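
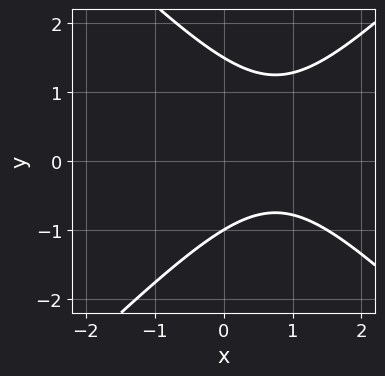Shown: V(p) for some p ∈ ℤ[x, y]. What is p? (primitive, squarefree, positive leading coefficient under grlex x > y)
1. Degree: a generic line meets the curve in up to 2 points, so deg p = 2.
2. From the axis intercepts and sections: it meets the y-axis at y = -1 (among the integer gridlines); no x-intercept at any integer in the box.
3. Fitting integer coefficients to these (and the overall shape) gives p.

2*x^2 - 2*y^2 - 3*x + y + 3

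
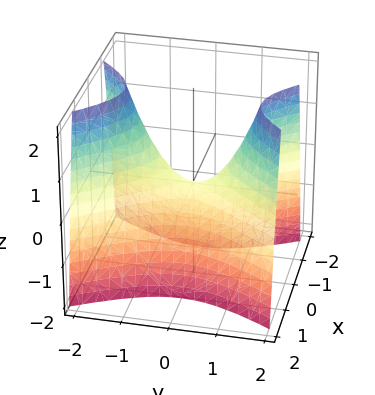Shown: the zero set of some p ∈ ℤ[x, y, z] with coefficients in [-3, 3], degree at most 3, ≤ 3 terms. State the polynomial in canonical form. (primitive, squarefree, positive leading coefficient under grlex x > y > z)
2*x^2 - y^2 + z

First, degree: a saddle surface; a quadric, so deg p = 2.
Next, symmetries: it's symmetric under y → −y, forcing even powers of y; mirror symmetry x ↦ −x ⇒ only even powers of x.
Then, against the integer gridlines: one z-axis crossing is at z = 0; it crosses the x-axis at the gridline x = 0; it crosses the y-axis at the gridline y = 0.
Finally, these observations pin down the coefficients.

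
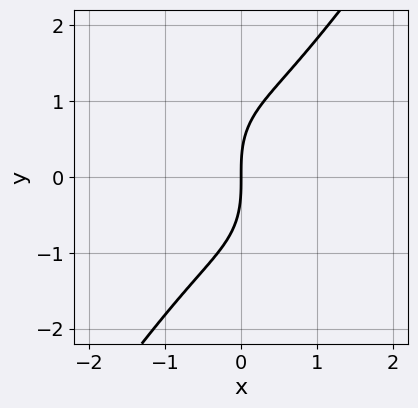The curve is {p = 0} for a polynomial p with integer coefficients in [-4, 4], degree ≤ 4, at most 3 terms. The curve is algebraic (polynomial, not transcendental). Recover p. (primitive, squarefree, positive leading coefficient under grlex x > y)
3*x^3 - y^3 + 3*x

(a) Degree: the shape is more complex than any degree-2 curve, so deg p = 3.
(b) Against the integer gridlines: it crosses the y-axis at the gridline y = 0; one x-axis crossing is at x = 0.
(c) Putting this together gives p.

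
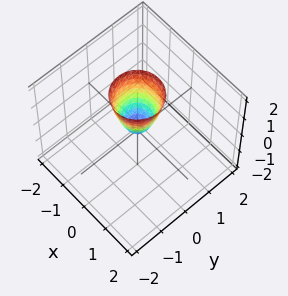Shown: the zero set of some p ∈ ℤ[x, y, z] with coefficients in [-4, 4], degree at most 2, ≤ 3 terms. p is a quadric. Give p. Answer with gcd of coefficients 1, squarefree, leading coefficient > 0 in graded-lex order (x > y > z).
(a) deg p = 2. A single bowl opening along one axis; a quadric.
(b) Symmetries: rotational symmetry about the z-axis ⇒ p depends on x, y only through x² + y².
(c) From the axis intercepts and sections: a circular section at z = 2 has radius between 0 and 1; it crosses the y-axis at the gridline y = 0; it crosses the z-axis at the gridline z = 0; it meets the x-axis at x = 0 (among the integer gridlines).
(d) These observations pin down the coefficients.

3*x^2 + 3*y^2 - z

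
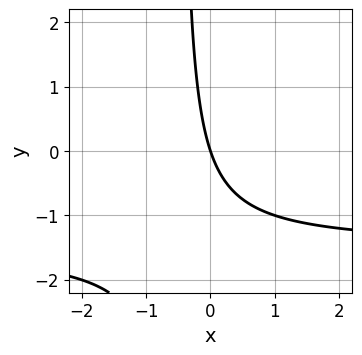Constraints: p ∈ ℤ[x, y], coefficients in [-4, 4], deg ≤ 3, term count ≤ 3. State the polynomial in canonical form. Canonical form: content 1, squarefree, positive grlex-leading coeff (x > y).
deg p = 2. The shape is more complex than any degree-1 curve.
Reading off the gridlines: it crosses the x-axis at the gridline x = 0; it meets the y-axis at y = 0 (among the integer gridlines).
Solving for integer coefficients yields p as stated.

2*x*y + 3*x + y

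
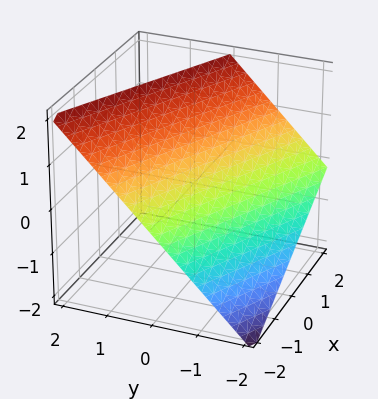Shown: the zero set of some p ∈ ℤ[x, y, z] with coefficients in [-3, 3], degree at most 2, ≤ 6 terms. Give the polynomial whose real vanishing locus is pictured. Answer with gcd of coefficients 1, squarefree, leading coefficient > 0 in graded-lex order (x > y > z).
x + 2*y - 2*z + 2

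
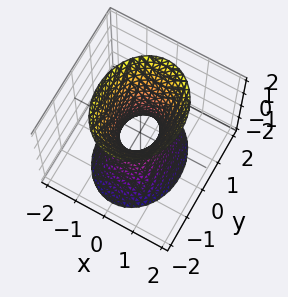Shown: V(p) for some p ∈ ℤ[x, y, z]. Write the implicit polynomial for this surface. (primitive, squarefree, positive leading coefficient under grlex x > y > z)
3*x^2 + 2*y^2 - z^2 - 1

First, deg p = 2. One connected sheet with a waist; a quadric.
Then, symmetries: mirror symmetry x ↦ −x ⇒ only even powers of x; mirror symmetry y ↦ −y ⇒ only even powers of y; the z ↦ −z reflection is a symmetry, so z appears only in even powers.
Next, checking where it meets the axes: the surface avoids every integer z-axis point in the box.
Finally, putting this together gives p.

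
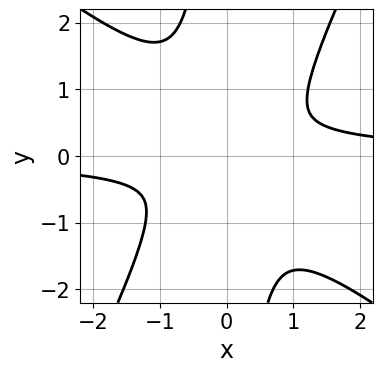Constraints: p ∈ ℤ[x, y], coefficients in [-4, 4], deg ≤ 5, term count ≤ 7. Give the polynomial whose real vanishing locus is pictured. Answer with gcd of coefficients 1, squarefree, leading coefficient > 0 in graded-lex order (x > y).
1. Degree: the shape is more complex than any degree-3 curve, so deg p = 4.
2. The integer polynomial consistent with all of this is the stated p.

3*x^3*y + 2*x^2*y^2 - 2*x*y^3 - 2*x^2 - 3*y^2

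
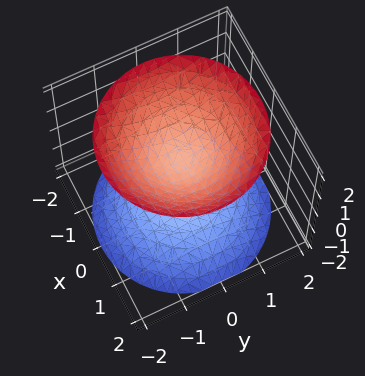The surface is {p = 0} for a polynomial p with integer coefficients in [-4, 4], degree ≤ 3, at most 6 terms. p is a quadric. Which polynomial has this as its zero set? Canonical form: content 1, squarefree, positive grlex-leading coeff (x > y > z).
1. There are 2 components. They look like related sheets of one shape, so recover p as a whole.
2. Degree: two sheets facing apart; a quadric, so deg p = 2.
3. Symmetries: mirror symmetry z ↦ −z ⇒ only even powers of z; the z-axis is an axis of rotation, so x and y enter only as x² + y².
4. From the visible intercepts: the surface avoids every integer y-axis point in the box; a circular section at z = 2 has radius between 1 and 2; it misses every integer gridline on the x-axis.
5. Matching integer coefficients to the picture gives p.

2*x^2 + 2*y^2 - 2*z^2 + 1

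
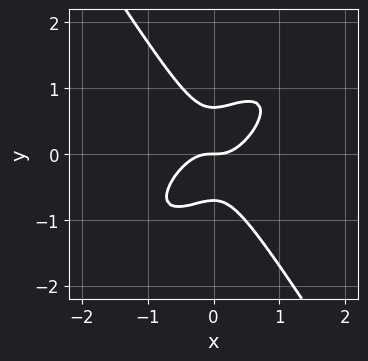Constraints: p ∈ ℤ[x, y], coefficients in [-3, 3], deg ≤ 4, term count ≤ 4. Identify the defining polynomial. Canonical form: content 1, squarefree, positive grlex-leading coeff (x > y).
1. The degree is 3 — a generic line meets the curve in up to 3 points.
2. Observable constraints: it crosses the x-axis at the gridline x = 0; one y-axis crossing is at y = 0.
3. Together with the visible shape, these determine p as stated.

3*x^3 - 3*x^2*y + 2*y^3 - y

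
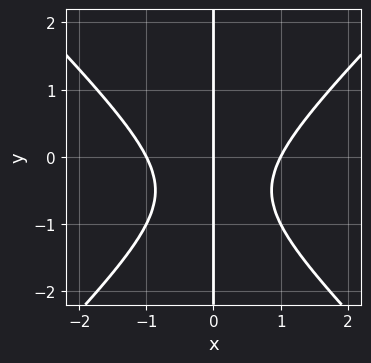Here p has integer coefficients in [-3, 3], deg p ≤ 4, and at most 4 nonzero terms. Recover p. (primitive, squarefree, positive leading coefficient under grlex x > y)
1. deg p = 3.
2. From the visible intercepts: the x-axis gridline crossings are at x ∈ {-1, 0, 1}; the visible y-axis segment lies entirely on the curve.
3. Together with the visible shape, these determine p as stated.

x^3 - x*y^2 - x*y - x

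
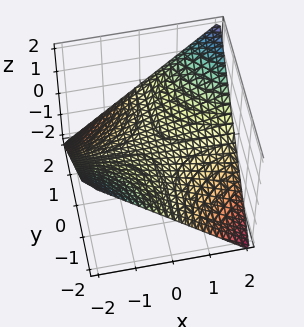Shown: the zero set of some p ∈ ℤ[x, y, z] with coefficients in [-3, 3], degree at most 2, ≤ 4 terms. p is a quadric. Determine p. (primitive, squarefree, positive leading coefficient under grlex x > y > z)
x*y - 2*z

First, deg p = 2. A saddle surface; a quadric.
Next, from the axis intercepts and sections: the visible y-axis segment lies entirely on the surface; every point of the x-axis in the box is on the surface; it meets the z-axis at z = 0 (among the integer gridlines).
Finally, the integer polynomial consistent with all of this is the stated p.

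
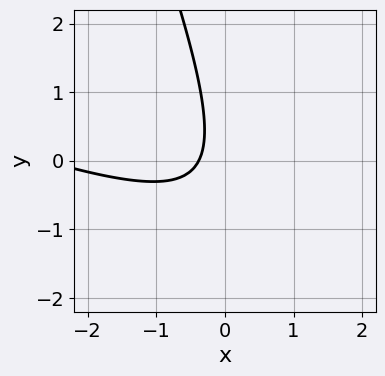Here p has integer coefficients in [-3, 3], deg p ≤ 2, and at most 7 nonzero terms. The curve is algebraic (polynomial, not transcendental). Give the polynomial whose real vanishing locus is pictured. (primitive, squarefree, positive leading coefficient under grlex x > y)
Degree: a generic line meets the curve in up to 2 points, so deg p = 2.
Against the integer gridlines: the curve avoids every integer y-axis point in the box.
Assembling these constraints gives the stated polynomial.

x^2 + 3*x*y + y^2 + 3*x + 1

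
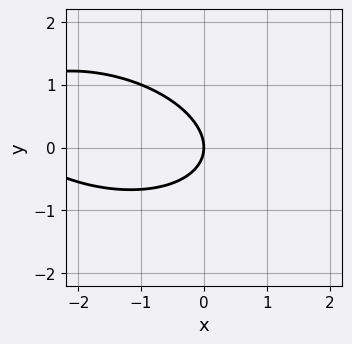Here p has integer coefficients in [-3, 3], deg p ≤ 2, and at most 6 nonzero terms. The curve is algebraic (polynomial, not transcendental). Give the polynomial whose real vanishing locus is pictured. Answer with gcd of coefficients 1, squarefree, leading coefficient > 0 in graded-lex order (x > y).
x^2 + x*y + 3*y^2 + 3*x

First, the degree is 2 — a generic line meets the curve in up to 2 points.
Then, against the integer gridlines: it crosses the x-axis at the gridline x = 0; it crosses the y-axis at the gridline y = 0.
Finally, putting this together gives p.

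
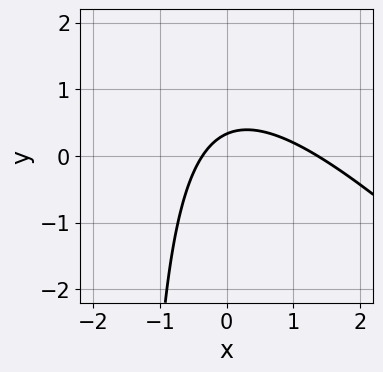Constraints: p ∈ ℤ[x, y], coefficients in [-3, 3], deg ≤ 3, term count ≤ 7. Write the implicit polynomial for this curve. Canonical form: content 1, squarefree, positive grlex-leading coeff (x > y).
(a) deg p = 2. No degree-1 curve has this shape.
(b) The integer polynomial consistent with all of this is the stated p.

2*x^2 + 2*x*y - 2*x + 3*y - 1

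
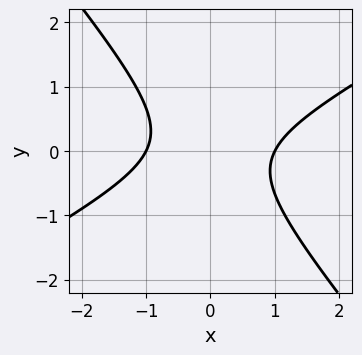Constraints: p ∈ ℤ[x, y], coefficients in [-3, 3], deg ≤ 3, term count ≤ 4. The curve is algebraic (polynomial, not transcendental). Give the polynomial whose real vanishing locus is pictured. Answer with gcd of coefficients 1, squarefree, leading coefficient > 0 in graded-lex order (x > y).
2*x^2 - 2*x*y - 3*y^2 - 2

Degree: a generic line meets the curve in up to 2 points, so deg p = 2.
Against the integer gridlines: among the integer gridlines, it crosses the x-axis at x ∈ {-1, 1}; no y-intercept at any integer in the box.
Assembling these constraints gives the stated polynomial.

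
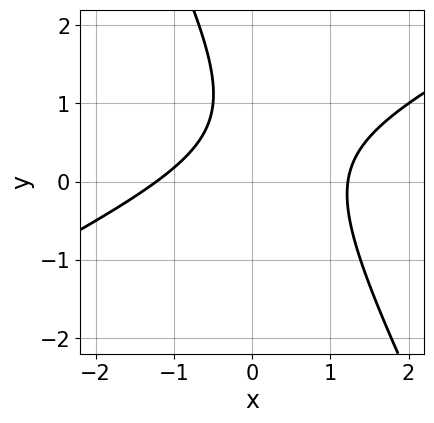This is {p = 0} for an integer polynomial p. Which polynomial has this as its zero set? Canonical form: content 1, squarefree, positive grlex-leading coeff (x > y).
2*x^2 - 3*x*y - 2*y^2 + 3*y - 3

1. deg p = 2. A generic line meets the curve in up to 2 points.
2. From the visible intercepts: it misses every integer gridline on the y-axis.
3. Matching integer coefficients to the picture gives p.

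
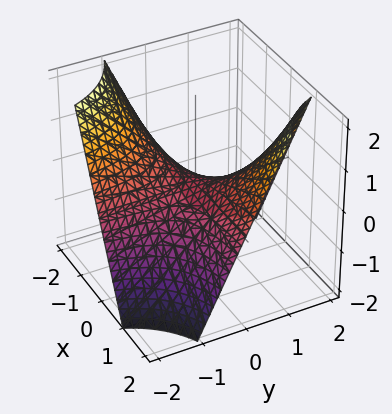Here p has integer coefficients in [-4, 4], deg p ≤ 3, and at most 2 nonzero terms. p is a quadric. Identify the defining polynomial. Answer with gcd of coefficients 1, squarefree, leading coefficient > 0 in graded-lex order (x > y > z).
(a) The degree is 2 — a hyperbolic paraboloid; a quadric.
(b) From the visible intercepts: every point of the x-axis in the box is on the surface; it crosses the z-axis at the gridline z = 0.
(c) Fitting integer coefficients to these (and the overall shape) gives p. Check: (0, 1, 0) on the y-axis lies on the surface, and p(0, 1, 0) = 0. ✓

x*y - z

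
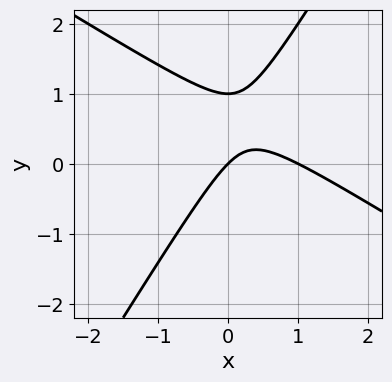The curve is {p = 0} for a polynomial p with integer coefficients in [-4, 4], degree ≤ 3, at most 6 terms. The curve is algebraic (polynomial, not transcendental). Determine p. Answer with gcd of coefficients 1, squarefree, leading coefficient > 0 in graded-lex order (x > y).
First, degree: no degree-1 curve has this shape, so deg p = 2.
Next, checking where it meets the axes: among the integer gridlines, it crosses the y-axis at y ∈ {0, 1}; among the integer gridlines, it crosses the x-axis at x ∈ {0, 1}.
Finally, assembling these constraints gives the stated polynomial.

x^2 + x*y - y^2 - x + y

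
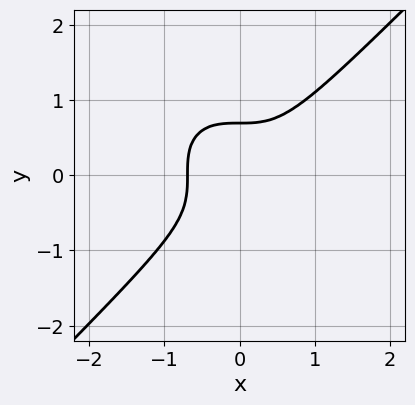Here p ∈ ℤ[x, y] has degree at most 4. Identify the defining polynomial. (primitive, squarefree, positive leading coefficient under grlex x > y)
3*x^3 - 3*y^3 + 1

(a) deg p = 3.
(b) Putting this together gives p.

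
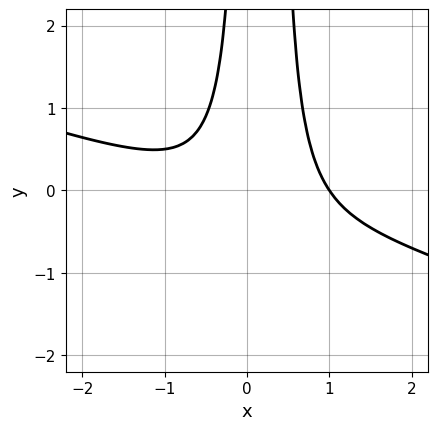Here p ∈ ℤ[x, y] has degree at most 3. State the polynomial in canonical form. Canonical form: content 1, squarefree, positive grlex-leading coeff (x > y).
(a) deg p = 3.
(b) Against the integer gridlines: it misses every integer gridline on the y-axis; one x-axis crossing is at x = 1.
(c) Matching integer coefficients to the picture gives p.

x^3 + 3*x^2*y - x*y - 1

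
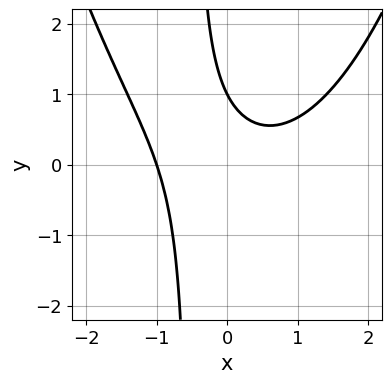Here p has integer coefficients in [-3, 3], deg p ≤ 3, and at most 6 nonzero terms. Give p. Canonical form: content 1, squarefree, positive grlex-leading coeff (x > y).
x^3 - 2*x*y - y + 1

(a) The degree is 3 — no degree-2 curve has this shape.
(b) From the axis intercepts and sections: it meets the y-axis at y = 1 (among the integer gridlines); it crosses the x-axis at the gridline x = -1.
(c) Matching integer coefficients to the picture gives p.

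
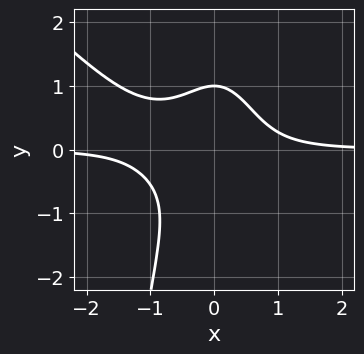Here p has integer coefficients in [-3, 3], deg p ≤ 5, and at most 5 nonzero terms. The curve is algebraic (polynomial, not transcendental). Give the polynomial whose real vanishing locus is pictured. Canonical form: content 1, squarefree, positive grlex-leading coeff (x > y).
2*x^3*y + 2*x^2*y^2 + x^2*y + y^3 - 1

(a) The degree is 4 — no degree-3 curve has this shape.
(b) From the visible intercepts: it crosses the y-axis at the gridline y = 1; no x-intercept at any integer in the box.
(c) Fitting integer coefficients to these (and the overall shape) gives p.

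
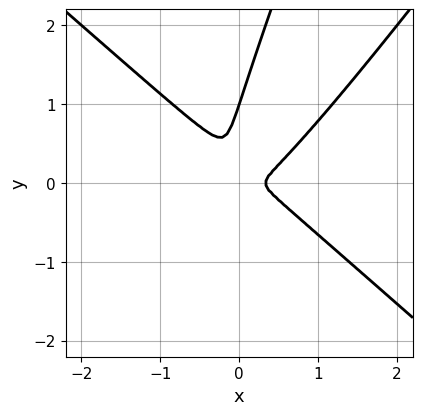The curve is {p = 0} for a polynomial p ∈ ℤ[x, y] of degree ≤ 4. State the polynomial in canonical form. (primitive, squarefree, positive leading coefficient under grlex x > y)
3*x^3 - 3*x*y^2 + y^3 - x^2 - y^2

Degree: no degree-2 curve has this shape, so deg p = 3.
Reading off the gridlines: it meets the y-axis at y = 1 (among the integer gridlines).
Fitting integer coefficients to these (and the overall shape) gives p.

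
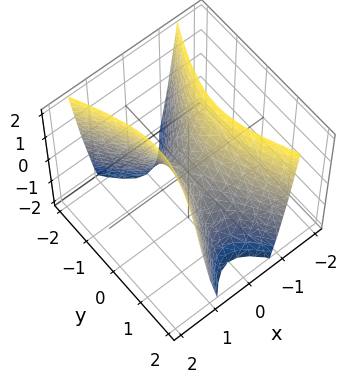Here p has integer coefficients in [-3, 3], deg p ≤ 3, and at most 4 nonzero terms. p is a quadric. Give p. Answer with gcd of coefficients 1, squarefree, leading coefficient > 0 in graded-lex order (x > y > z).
(a) The degree is 2 — a saddle surface; a quadric.
(b) Symmetries: the y ↦ −y reflection is a symmetry, so y appears only in even powers; the x ↦ −x reflection is a symmetry, so x appears only in even powers.
(c) From the visible intercepts: it crosses the z-axis at the gridline z = 0; it meets the y-axis at y = 0 (among the integer gridlines).
(d) Together with the visible shape, these determine p as stated.

3*x^2 - y^2 - z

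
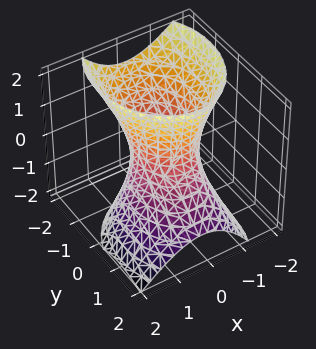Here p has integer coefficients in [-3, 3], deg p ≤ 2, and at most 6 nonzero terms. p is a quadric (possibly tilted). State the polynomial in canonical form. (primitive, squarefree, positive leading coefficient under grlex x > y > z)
3*x^2 + x*z + 2*y^2 + 2*y*z - z^2 - 2

Degree: a generic line meets the surface in up to 2 points, so deg p = 2.
Checking where it meets the axes: it misses every integer gridline on the z-axis; among the integer gridlines, it crosses the y-axis at y ∈ {-1, 1}.
Fitting integer coefficients to these (and the overall shape) gives p.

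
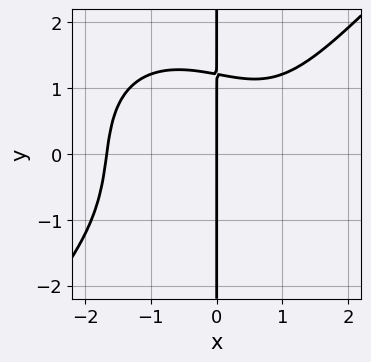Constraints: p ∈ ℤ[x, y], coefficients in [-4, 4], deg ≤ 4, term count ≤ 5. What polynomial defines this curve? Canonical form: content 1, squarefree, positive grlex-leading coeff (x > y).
x^4 - x*y^3 - x^2 - x*y + 3*x

First, the degree is 4 — a generic line meets the curve in up to 4 points.
Next, observable constraints: one x-axis crossing is at x = 0; the visible y-axis segment lies entirely on the curve.
Finally, these observations pin down the coefficients.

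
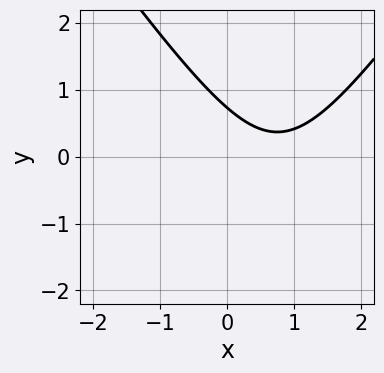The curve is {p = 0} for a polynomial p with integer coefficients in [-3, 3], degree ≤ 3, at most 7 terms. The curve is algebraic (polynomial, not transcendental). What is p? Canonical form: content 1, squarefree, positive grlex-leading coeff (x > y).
2*x^2 - y^2 - 3*x - 2*y + 2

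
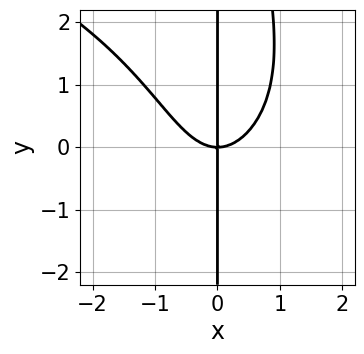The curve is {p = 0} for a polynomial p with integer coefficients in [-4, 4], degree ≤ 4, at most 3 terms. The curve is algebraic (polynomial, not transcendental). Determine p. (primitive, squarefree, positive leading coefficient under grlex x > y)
x^2*y^2 + 3*x^3 - 3*x*y

(a) The degree is 4 — the shape is more complex than any degree-3 curve.
(b) Observable constraints: every point of the y-axis in the box is on the curve; it meets the x-axis at x = 0 (among the integer gridlines).
(c) Fitting integer coefficients to these (and the overall shape) gives p.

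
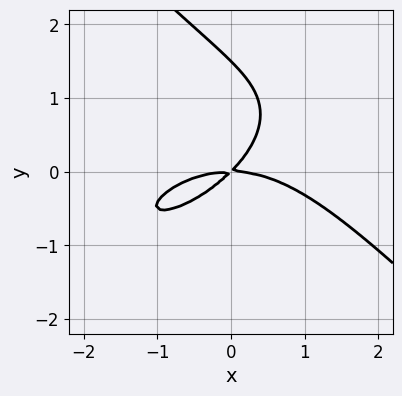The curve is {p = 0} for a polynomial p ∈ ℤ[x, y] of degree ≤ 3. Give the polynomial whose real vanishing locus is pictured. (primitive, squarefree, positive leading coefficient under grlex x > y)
x^3 - x^2*y + 2*y^3 + 3*x*y - 3*y^2

First, deg p = 3.
Then, observable constraints: one x-axis crossing is at x = 0; it meets the y-axis at y = 0 (among the integer gridlines).
Finally, the integer polynomial consistent with all of this is the stated p.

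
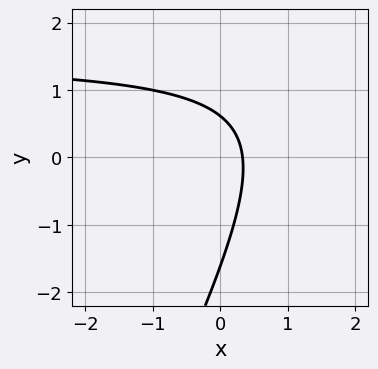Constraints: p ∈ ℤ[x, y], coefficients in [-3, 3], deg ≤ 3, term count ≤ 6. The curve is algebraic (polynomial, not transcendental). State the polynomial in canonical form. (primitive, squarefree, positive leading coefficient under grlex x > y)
(a) deg p = 2. The shape is more complex than any degree-1 curve.
(b) Solving for integer coefficients yields p as stated.

2*x*y - y^2 - 3*x - y + 1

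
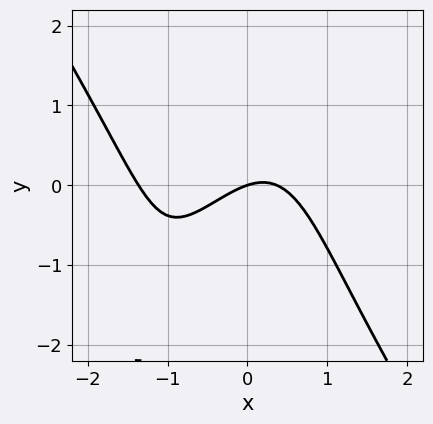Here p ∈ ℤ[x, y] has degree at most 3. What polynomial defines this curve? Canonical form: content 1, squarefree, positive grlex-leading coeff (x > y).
2*x^3 - x*y^2 + 2*x^2 - x + 3*y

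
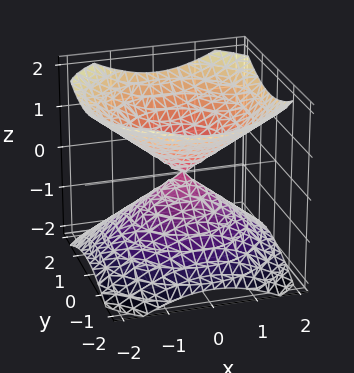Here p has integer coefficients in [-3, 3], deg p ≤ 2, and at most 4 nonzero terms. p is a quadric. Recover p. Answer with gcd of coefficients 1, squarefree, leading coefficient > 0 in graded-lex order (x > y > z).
There are 2 components.
Degree: two nappes meeting at a single point; a quadric, so deg p = 2.
Symmetries: it's symmetric under z → −z, forcing even powers of z; the surface is invariant under rotation about z: p = q(x² + y², z).
Reading off the gridlines: one x-axis crossing is at x = 0; it meets the z-axis at z = 0 (among the integer gridlines).
The integer polynomial consistent with all of this is the stated p.

2*x^2 + 2*y^2 - 3*z^2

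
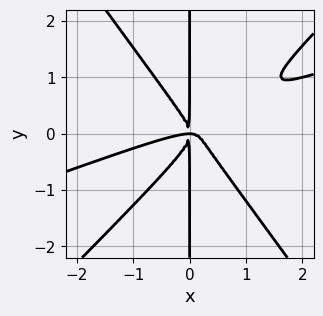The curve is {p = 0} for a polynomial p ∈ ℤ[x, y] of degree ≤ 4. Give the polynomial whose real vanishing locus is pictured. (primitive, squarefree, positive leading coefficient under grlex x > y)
x^4 - 3*x^3*y + 2*x*y^3 + x^2*y

Degree: no degree-3 curve has this shape, so deg p = 4.
Against the integer gridlines: the visible y-axis segment lies entirely on the curve.
Assembling these constraints gives the stated polynomial.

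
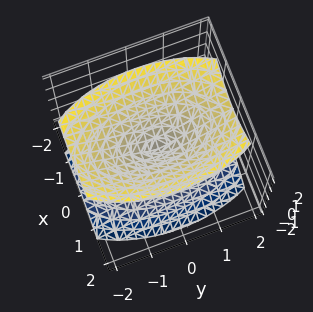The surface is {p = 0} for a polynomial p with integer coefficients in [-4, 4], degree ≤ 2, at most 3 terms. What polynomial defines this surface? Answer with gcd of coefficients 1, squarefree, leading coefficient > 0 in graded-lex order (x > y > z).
I count 2 distinct pieces. Treating them together as one polynomial.
deg p = 2. Two nappes meeting at a single point; a quadric.
Symmetries: the y ↦ −y reflection is a symmetry, so y appears only in even powers; mirror symmetry x ↦ −x ⇒ only even powers of x; the z ↦ −z reflection is a symmetry, so z appears only in even powers.
Observable constraints: one z-axis crossing is at z = 0; it meets the x-axis at x = 0 (among the integer gridlines).
Matching integer coefficients to the picture gives p.

3*x^2 + y^2 - 2*z^2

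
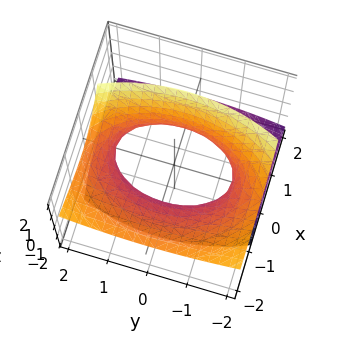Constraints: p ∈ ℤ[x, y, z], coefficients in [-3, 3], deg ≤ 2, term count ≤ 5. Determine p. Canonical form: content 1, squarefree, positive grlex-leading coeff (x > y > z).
1. deg p = 2. The shape is more complex than any degree-1 surface.
2. Observable constraints: the x-axis gridline crossings are at x ∈ {-1, 1}; it misses every integer gridline on the z-axis.
3. Fitting integer coefficients to these (and the overall shape) gives p.

2*x^2 + 3*x*z + y^2 - 2*z^2 - 2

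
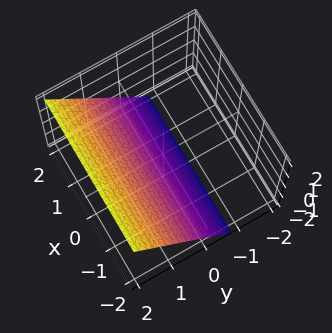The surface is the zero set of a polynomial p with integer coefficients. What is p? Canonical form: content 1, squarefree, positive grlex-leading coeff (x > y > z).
The degree is 1 — every cross-section is a straight line — this is a plane.
Observable constraints: it misses every integer gridline on the x-axis; it meets the z-axis at z = -1 (among the integer gridlines).
Together with the visible shape, these determine p as stated.

3*y - 2*z - 2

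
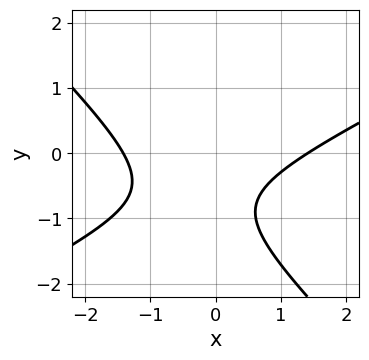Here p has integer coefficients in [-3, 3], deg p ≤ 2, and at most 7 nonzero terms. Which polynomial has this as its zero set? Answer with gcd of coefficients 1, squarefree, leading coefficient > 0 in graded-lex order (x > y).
x^2 - x*y - 2*y^2 - 3*y - 2

deg p = 2. The shape is more complex than any degree-1 curve.
Observable constraints: no y-intercept at any integer in the box.
These observations pin down the coefficients.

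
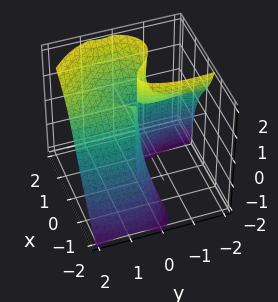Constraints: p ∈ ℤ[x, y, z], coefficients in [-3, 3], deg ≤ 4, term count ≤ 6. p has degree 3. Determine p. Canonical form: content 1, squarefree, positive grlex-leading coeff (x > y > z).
3*x^3 - 3*x^2*z + 2*x*y^2 - 3*y*z + 3*y

First, deg p = 3. A generic line meets the surface in up to 3 points.
Next, checking where it meets the axes: one x-axis crossing is at x = 0; every point of the z-axis in the box is on the surface; one y-axis crossing is at y = 0.
Finally, putting this together gives p.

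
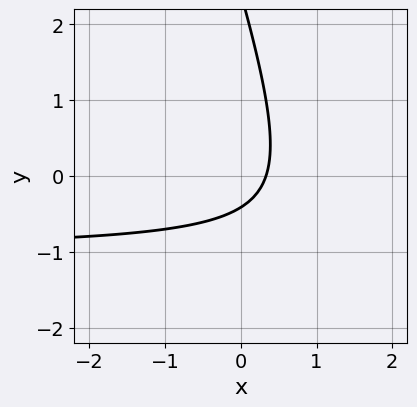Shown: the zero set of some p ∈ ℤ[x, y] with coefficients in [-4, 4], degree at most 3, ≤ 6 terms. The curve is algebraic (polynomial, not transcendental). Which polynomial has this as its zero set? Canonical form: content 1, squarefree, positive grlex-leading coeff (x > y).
(a) The degree is 2 — no degree-1 curve has this shape.
(b) The integer polynomial consistent with all of this is the stated p.

3*x*y + y^2 + 3*x - 2*y - 1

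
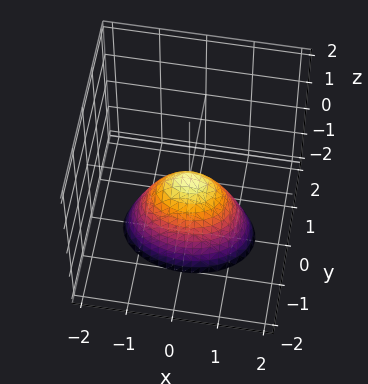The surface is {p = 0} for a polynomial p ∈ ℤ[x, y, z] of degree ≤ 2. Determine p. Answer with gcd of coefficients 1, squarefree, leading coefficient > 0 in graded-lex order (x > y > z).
x^2 + 2*y^2 + z

1. The degree is 2 — a paraboloid; a quadric.
2. Symmetries: it's symmetric under x → −x, forcing even powers of x; it's symmetric under y → −y, forcing even powers of y.
3. From the axis intercepts and sections: it meets the y-axis at y = 0 (among the integer gridlines); one z-axis crossing is at z = 0; one x-axis crossing is at x = 0.
4. Assembling these constraints gives the stated polynomial.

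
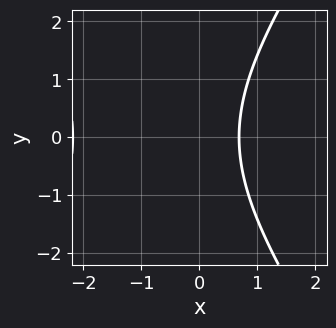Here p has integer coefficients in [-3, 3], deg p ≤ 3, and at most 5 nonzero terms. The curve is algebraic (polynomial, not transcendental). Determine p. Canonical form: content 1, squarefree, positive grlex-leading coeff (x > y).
First, deg p = 2. No degree-1 curve has this shape.
Next, symmetries: the y ↦ −y reflection is a symmetry, so y appears only in even powers.
Then, from the visible intercepts: it misses every integer gridline on the y-axis.
Finally, the integer polynomial consistent with all of this is the stated p.

2*x^2 - y^2 + 3*x - 3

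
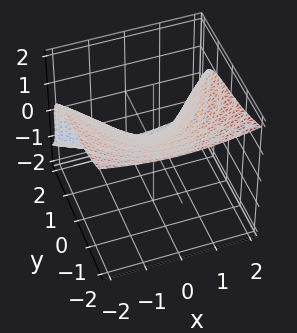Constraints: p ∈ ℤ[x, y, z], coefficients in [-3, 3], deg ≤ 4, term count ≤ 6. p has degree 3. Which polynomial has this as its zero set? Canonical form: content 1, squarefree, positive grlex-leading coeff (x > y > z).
deg p = 3.
From the visible intercepts: one y-axis crossing is at y = 0; it crosses the z-axis at the gridline z = 0; it crosses the x-axis at the gridline x = 0.
These observations pin down the coefficients.

y^3 + 3*z^3 - 2*x^2 + 3*y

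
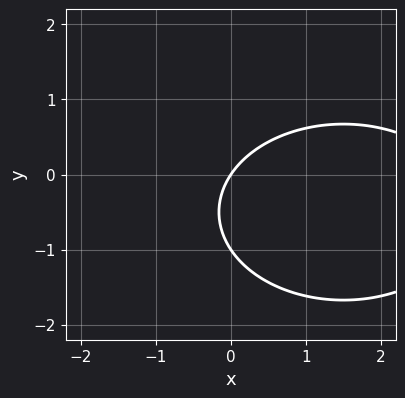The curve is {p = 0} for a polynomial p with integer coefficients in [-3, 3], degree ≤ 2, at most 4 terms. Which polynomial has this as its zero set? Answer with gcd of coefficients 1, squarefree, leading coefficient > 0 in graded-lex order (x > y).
(a) The degree is 2 — a generic line meets the curve in up to 2 points.
(b) Against the integer gridlines: one x-axis crossing is at x = 0; the y-axis gridline crossings are at y ∈ {-1, 0}.
(c) Solving for integer coefficients yields p as stated.

x^2 + 2*y^2 - 3*x + 2*y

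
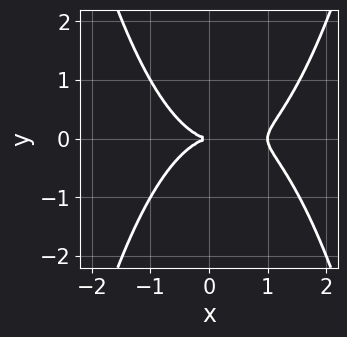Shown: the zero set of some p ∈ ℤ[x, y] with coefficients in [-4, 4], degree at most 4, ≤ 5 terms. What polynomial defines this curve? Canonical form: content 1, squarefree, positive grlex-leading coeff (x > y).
x^4 - x^3 - 2*y^2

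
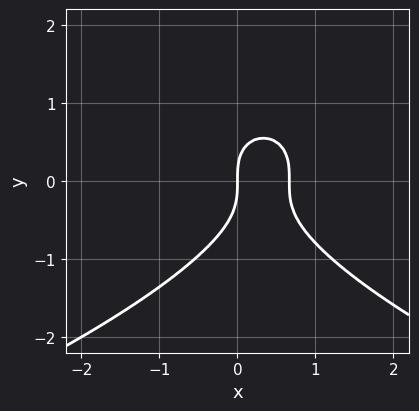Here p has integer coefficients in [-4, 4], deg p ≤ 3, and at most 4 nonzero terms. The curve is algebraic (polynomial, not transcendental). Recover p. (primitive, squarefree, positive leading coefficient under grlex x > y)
Degree: a generic line meets the curve in up to 3 points, so deg p = 3.
From the axis intercepts and sections: it crosses the x-axis at the gridline x = 0; it meets the y-axis at y = 0 (among the integer gridlines).
Fitting integer coefficients to these (and the overall shape) gives p.

2*y^3 + 3*x^2 - 2*x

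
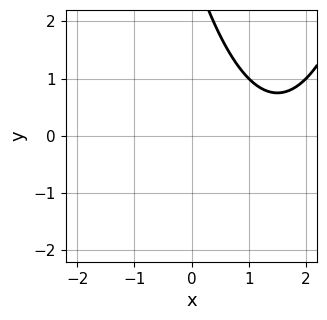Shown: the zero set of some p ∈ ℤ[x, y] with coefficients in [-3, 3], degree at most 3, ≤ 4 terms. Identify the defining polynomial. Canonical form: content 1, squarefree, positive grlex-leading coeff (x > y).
x^2 - 3*x - y + 3

1. The degree is 2 — no degree-1 curve has this shape.
2. From the visible intercepts: no y-intercept at any integer in the box; the curve avoids every integer x-axis point in the box.
3. Together with the visible shape, these determine p as stated.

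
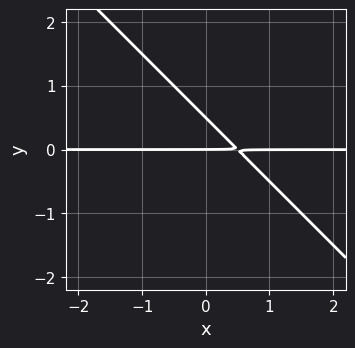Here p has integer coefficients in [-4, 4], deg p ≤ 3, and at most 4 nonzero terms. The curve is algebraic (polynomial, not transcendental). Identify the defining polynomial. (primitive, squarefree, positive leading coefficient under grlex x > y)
2*x*y + 2*y^2 - y

Degree: the shape is more complex than any degree-1 curve, so deg p = 2.
Checking where it meets the axes: one y-axis crossing is at y = 0; every point of the x-axis in the box is on the curve.
Solving for integer coefficients yields p as stated.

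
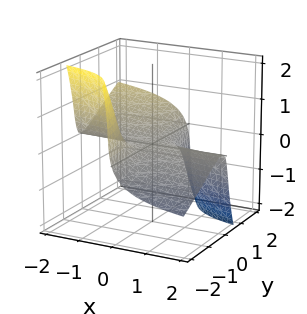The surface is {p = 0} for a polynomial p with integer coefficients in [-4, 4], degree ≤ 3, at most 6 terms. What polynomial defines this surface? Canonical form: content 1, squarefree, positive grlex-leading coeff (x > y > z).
(a) deg p = 3. No degree-2 surface has this shape.
(b) From the visible intercepts: every point of the x-axis in the box is on the surface; it meets the z-axis at z = 0 (among the integer gridlines); every point of the y-axis in the box is on the surface.
(c) Putting this together gives p.

2*x*y^2 - 3*x*y*z + y*z^2 + z^3 + 3*z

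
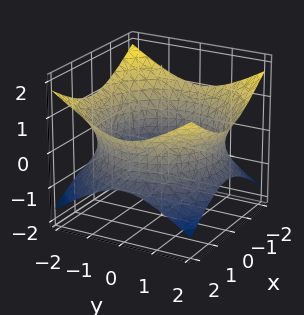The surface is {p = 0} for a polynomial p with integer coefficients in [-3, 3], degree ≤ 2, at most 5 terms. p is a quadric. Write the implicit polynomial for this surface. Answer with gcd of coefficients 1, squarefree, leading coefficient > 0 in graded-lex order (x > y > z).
First, degree: one connected sheet with a waist; a quadric, so deg p = 2.
Next, symmetries: it's symmetric under z → −z, forcing even powers of z; the surface is invariant under rotation about z: p = q(x² + y², z).
Next, checking where it meets the axes: a circular section at z = 0 has radius between 1 and 2; no z-intercept at any integer in the box.
Finally, together with the visible shape, these determine p as stated.

x^2 + y^2 - 2*z^2 - 3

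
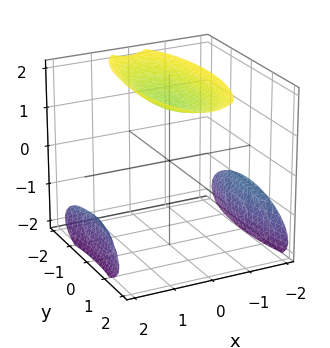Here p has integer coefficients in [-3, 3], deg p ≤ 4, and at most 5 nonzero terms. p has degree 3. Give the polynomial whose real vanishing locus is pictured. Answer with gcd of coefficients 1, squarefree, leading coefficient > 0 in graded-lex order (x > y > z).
2*x^2*z - z^3 + x^2 + y^2 + 3

(a) The picture has 3 separate pieces. They look like related sheets of one shape, so recover p as a whole.
(b) Degree: a generic line meets the surface in up to 3 points, so deg p = 3.
(c) Checking where it meets the axes: it misses every integer gridline on the y-axis; the surface avoids every integer x-axis point in the box.
(d) Solving for integer coefficients yields p as stated.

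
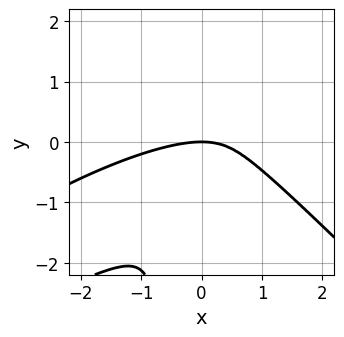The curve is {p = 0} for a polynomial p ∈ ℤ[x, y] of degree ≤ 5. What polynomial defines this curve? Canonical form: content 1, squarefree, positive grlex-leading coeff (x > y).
1. Degree: the shape is more complex than any degree-3 curve, so deg p = 4.
2. Checking where it meets the axes: one y-axis crossing is at y = 0; it meets the x-axis at x = 0 (among the integer gridlines).
3. Putting this together gives p.

x^4 - 2*x^3*y + 3*x*y^3 + 3*x^2*y + 2*y^3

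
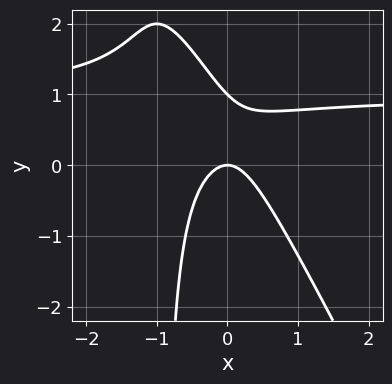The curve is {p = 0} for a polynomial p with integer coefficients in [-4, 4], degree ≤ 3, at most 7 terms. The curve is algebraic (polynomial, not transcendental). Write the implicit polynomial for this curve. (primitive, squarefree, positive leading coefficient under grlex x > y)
deg p = 3. No degree-2 curve has this shape.
From the axis intercepts and sections: it crosses the x-axis at the gridline x = 0; among the integer gridlines, it crosses the y-axis at y ∈ {0, 1}.
These observations pin down the coefficients.

2*x^2*y + x*y^2 - 2*x^2 + y^2 - y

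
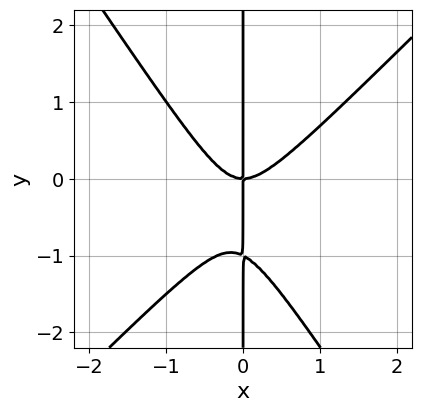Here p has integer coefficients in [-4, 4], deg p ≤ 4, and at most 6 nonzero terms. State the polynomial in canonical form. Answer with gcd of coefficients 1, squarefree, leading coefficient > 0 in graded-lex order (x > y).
3*x^3 - x^2*y - 2*x*y^2 - 2*x*y

First, degree: a generic line meets the curve in up to 3 points, so deg p = 3.
Next, from the axis intercepts and sections: the visible y-axis segment lies entirely on the curve; it meets the x-axis at x = 0 (among the integer gridlines).
Finally, together with the visible shape, these determine p as stated.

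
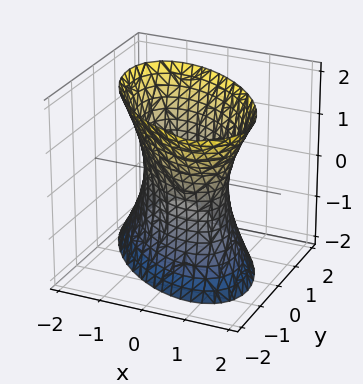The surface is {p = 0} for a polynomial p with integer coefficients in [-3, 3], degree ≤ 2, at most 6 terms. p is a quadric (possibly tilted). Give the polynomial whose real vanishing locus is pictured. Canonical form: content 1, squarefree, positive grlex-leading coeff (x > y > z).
deg p = 2. A generic line meets the surface in up to 2 points.
Against the integer gridlines: it misses every integer gridline on the z-axis; among the integer gridlines, it crosses the y-axis at y ∈ {-1, 1}.
Matching integer coefficients to the picture gives p. Check: (1, 0, 0) on the x-axis lies on the surface, and p(1, 0, 0) = 0. ✓

3*x^2 + 3*x*y + 3*y^2 + y*z - z^2 - 3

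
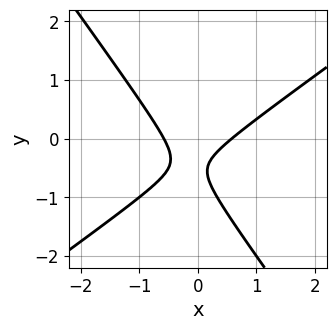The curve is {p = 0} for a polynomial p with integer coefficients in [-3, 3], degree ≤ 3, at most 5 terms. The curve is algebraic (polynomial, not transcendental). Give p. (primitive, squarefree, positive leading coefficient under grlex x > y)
3*x^2 - 2*x*y - 3*y^2 - 3*y - 1

(a) Degree: a generic line meets the curve in up to 2 points, so deg p = 2.
(b) From the axis intercepts and sections: it misses every integer gridline on the y-axis.
(c) Putting this together gives p.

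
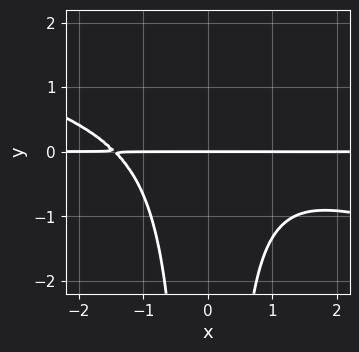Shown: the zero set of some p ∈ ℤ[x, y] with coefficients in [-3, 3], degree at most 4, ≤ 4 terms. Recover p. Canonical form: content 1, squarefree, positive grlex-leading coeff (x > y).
x^3*y + 3*x^2*y^2 + 3*y

First, the degree is 4 — no degree-3 curve has this shape.
Then, observable constraints: every point of the x-axis in the box is on the curve; it meets the y-axis at y = 0 (among the integer gridlines).
Finally, fitting integer coefficients to these (and the overall shape) gives p.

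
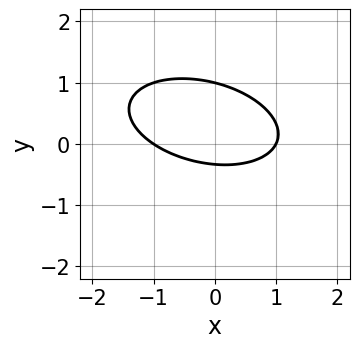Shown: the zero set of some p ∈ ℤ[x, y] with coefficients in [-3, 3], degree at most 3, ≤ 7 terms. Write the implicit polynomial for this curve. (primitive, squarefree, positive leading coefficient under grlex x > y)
x^2 + x*y + 3*y^2 - 2*y - 1

1. The degree is 2 — a generic line meets the curve in up to 2 points.
2. From the axis intercepts and sections: it meets the y-axis at y = 1 (among the integer gridlines); the x-axis gridline crossings are at x ∈ {-1, 1}.
3. These observations pin down the coefficients.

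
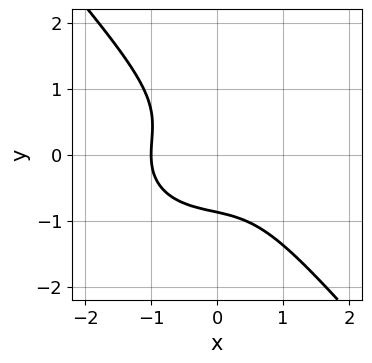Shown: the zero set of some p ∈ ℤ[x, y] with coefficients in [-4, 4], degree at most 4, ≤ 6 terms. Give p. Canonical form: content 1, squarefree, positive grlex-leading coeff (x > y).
First, deg p = 3.
Next, reading off the gridlines: one x-axis crossing is at x = -1.
Finally, fitting integer coefficients to these (and the overall shape) gives p.

2*x^3 + 2*x*y^2 + 3*y^3 + 2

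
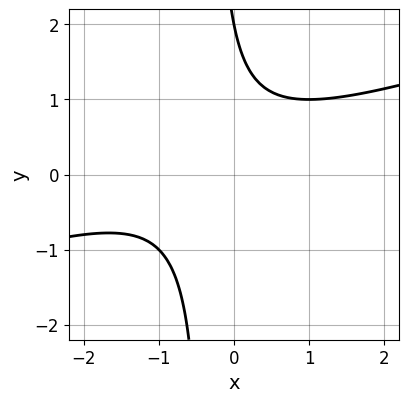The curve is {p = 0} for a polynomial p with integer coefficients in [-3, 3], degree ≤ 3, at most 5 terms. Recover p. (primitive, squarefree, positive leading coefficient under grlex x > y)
x^2 - 3*x*y + x - y + 2

deg p = 2. A generic line meets the curve in up to 2 points.
From the visible intercepts: it meets the y-axis at y = 2 (among the integer gridlines); no x-intercept at any integer in the box.
The integer polynomial consistent with all of this is the stated p.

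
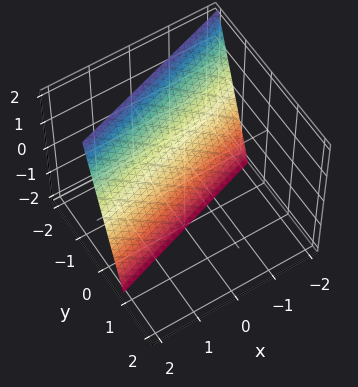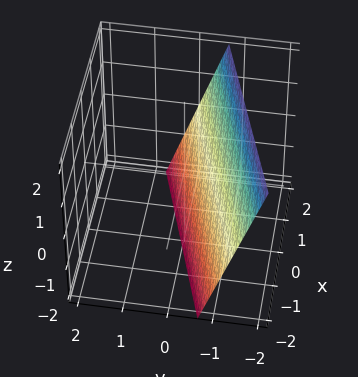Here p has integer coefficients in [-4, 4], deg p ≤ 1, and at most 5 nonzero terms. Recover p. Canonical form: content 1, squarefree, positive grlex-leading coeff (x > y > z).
Degree: the surface is flat (a plane), so deg p = 1.
From the axis intercepts and sections: one x-axis crossing is at x = 2; one z-axis crossing is at z = -2.
Fitting integer coefficients to these (and the overall shape) gives p.

x - 3*y - z - 2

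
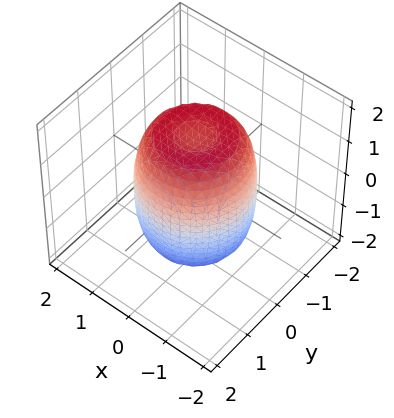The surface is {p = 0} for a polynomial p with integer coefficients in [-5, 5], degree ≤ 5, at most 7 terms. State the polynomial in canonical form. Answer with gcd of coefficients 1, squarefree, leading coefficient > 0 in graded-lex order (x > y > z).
2*x^4 + 4*x^2*y^2 + 2*y^4 - 2*x^2 - 2*y^2 + z^2 - 2

(a) The degree is 4 — the shape is more complex than any degree-3 surface.
(b) Symmetries: rotational symmetry about the z-axis ⇒ p depends on x, y only through x² + y².
(c) From the axis intercepts and sections: a circular section at z = 1 has radius between 1 and 2.
(d) These observations pin down the coefficients.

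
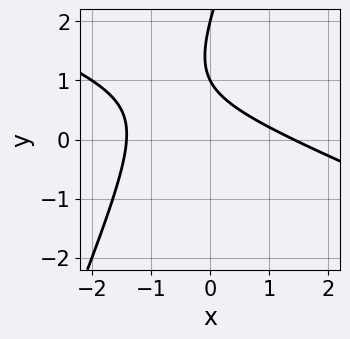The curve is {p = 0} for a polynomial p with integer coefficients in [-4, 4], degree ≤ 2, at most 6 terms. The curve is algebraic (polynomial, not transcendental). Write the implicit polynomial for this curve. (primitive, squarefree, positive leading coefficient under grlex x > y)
x^2 + 2*x*y - y^2 + 3*y - 2

First, deg p = 2.
Next, from the axis intercepts and sections: among the integer gridlines, it crosses the y-axis at y ∈ {1, 2}.
Finally, putting this together gives p.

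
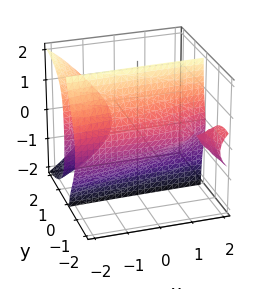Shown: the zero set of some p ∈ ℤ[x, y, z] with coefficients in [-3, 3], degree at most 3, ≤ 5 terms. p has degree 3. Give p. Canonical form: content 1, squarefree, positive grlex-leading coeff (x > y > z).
First, I count 3 distinct pieces. Treating them together as one polynomial.
Next, the degree is 3 — the shape is more complex than any degree-2 surface.
Next, from the visible intercepts: it crosses the y-axis at the gridline y = -1; it misses every integer gridline on the x-axis; the surface avoids every integer z-axis point in the box.
Finally, together with the visible shape, these determine p as stated.

2*x*y^2 + y^3 + 2*y*z^2 + 2*x*y + 1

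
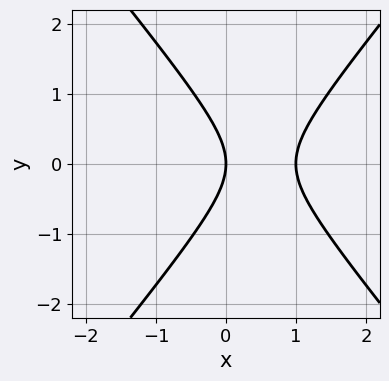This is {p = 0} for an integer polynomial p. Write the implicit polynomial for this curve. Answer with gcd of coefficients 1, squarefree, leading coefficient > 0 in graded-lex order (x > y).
3*x^2 - 2*y^2 - 3*x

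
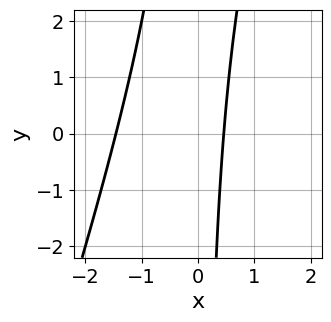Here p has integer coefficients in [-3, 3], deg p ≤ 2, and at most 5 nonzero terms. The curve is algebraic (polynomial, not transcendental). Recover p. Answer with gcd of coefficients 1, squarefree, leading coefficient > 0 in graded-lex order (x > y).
3*x^2 - x*y + 3*x - 2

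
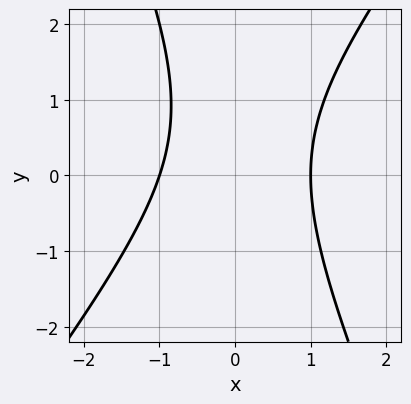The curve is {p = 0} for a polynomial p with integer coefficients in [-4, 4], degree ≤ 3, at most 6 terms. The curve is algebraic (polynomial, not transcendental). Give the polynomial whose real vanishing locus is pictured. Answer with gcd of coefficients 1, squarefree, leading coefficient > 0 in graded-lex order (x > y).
3*x^2 - x*y - y^2 + y - 3

First, the degree is 2 — the shape is more complex than any degree-1 curve.
Next, against the integer gridlines: no y-intercept at any integer in the box; among the integer gridlines, it crosses the x-axis at x ∈ {-1, 1}.
Finally, putting this together gives p.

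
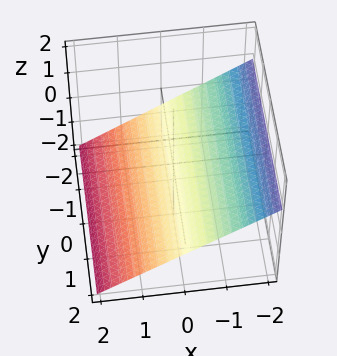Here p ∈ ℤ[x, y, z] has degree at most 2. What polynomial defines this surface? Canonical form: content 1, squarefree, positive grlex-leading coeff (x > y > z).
(a) The degree is 1 — every cross-section is a straight line — this is a plane.
(b) Checking where it meets the axes: one x-axis crossing is at x = -1; the surface avoids every integer y-axis point in the box.
(c) Putting this together gives p.

2*x + 3*z + 2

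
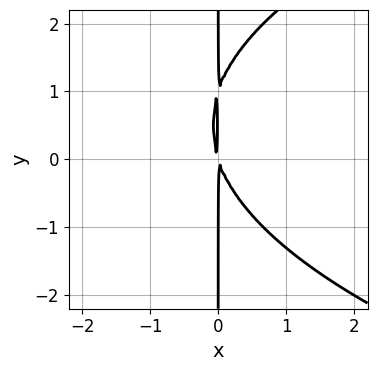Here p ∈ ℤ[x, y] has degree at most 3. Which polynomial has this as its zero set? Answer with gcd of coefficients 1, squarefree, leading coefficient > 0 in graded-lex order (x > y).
Degree: a generic line meets the curve in up to 3 points, so deg p = 3.
Checking where it meets the axes: every point of the y-axis in the box is on the curve.
Together with the visible shape, these determine p as stated.

x*y^2 - 3*x^2 - x*y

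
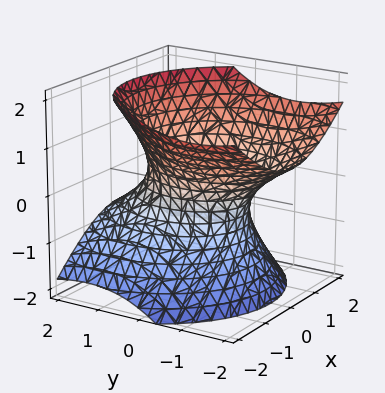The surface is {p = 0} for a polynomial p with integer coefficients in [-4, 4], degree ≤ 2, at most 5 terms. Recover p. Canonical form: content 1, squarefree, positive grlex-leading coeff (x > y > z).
(a) Degree: a generic line meets the surface in up to 2 points, so deg p = 2.
(b) Observable constraints: no z-intercept at any integer in the box; among the integer gridlines, it crosses the x-axis at x ∈ {-1, 1}.
(c) Matching integer coefficients to the picture gives p.

3*x^2 + 2*y^2 + 3*y*z - 3*z^2 - 3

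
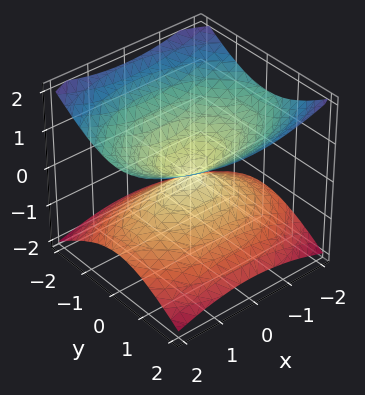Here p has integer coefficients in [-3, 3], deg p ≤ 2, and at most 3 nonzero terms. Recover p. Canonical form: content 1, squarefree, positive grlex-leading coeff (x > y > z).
(a) deg p = 2. Two nappes meeting at a single point; a quadric.
(b) Symmetries: the x ↦ −x reflection is a symmetry, so x appears only in even powers; it's symmetric under y → −y, forcing even powers of y; the z ↦ −z reflection is a symmetry, so z appears only in even powers.
(c) Against the integer gridlines: it crosses the y-axis at the gridline y = 0; one x-axis crossing is at x = 0; it crosses the z-axis at the gridline z = 0.
(d) Fitting integer coefficients to these (and the overall shape) gives p.

x^2 + 2*y^2 - 3*z^2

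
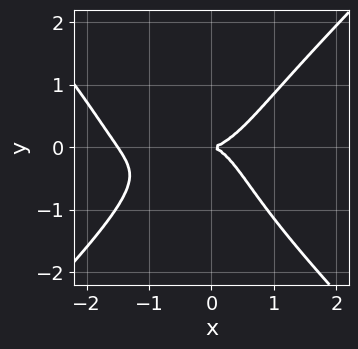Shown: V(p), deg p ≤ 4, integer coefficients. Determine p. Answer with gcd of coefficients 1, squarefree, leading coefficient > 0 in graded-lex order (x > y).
(a) The degree is 4 — a generic line meets the curve in up to 4 points.
(b) Against the integer gridlines: it crosses the y-axis at the gridline y = 0; one x-axis crossing is at x = 0.
(c) These observations pin down the coefficients.

2*x^4 - 2*y^4 + 3*x^3 - 2*x^2*y - 3*y^2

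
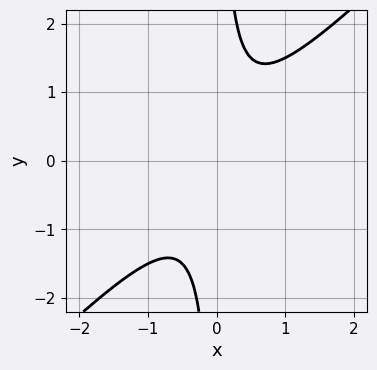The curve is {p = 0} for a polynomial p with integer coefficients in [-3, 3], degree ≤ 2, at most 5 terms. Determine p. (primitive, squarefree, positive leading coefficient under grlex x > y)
1. The degree is 2 — a generic line meets the curve in up to 2 points.
2. From the visible intercepts: the curve avoids every integer y-axis point in the box; the curve avoids every integer x-axis point in the box.
3. Matching integer coefficients to the picture gives p.

2*x^2 - 2*x*y + 1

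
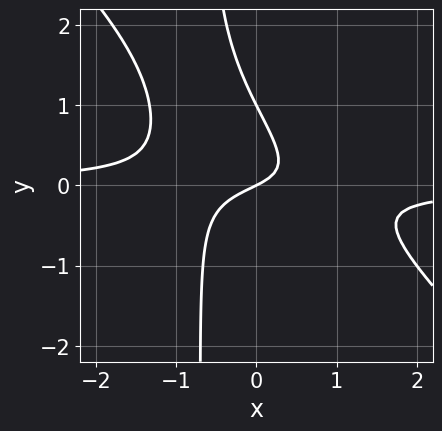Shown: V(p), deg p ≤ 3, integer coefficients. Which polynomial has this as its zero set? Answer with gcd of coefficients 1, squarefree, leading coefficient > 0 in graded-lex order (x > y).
3*x^2*y + 3*x*y^2 + 2*y^2 + x - 2*y

1. The degree is 3 — the shape is more complex than any degree-2 curve.
2. From the visible intercepts: among the integer gridlines, it crosses the y-axis at y ∈ {0, 1}; one x-axis crossing is at x = 0.
3. Putting this together gives p.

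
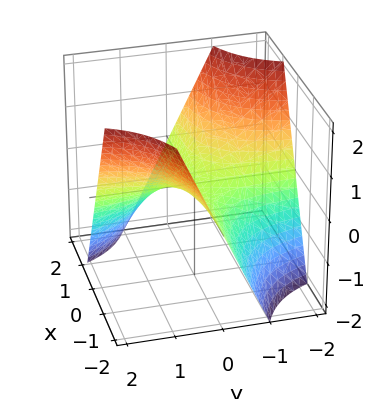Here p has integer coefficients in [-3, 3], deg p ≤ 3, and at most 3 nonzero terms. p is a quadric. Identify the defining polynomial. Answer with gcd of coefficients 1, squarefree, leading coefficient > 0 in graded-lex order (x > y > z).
First, degree: a saddle surface; a quadric, so deg p = 2.
Then, reading off the gridlines: the visible y-axis segment lies entirely on the surface; it meets the z-axis at z = 0 (among the integer gridlines).
Finally, the integer polynomial consistent with all of this is the stated p. Check: (1, 0, 0) on the x-axis lies on the surface, and p(1, 0, 0) = 0. ✓

x*y + z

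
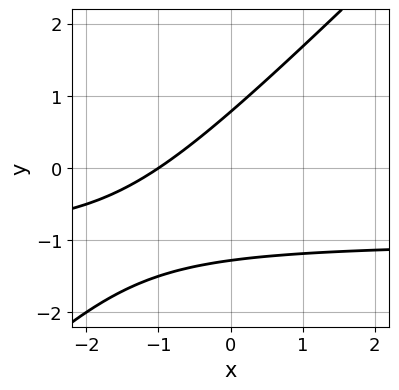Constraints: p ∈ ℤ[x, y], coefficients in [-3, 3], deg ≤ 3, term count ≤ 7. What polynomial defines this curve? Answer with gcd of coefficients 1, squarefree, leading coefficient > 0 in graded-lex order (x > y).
(a) deg p = 2. No degree-1 curve has this shape.
(b) Observable constraints: one x-axis crossing is at x = -1.
(c) Assembling these constraints gives the stated polynomial.

2*x*y - 2*y^2 + 2*x - y + 2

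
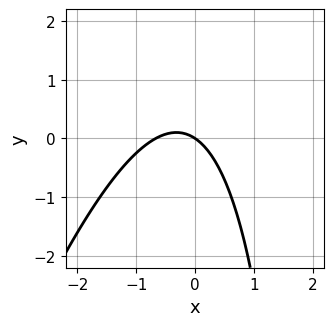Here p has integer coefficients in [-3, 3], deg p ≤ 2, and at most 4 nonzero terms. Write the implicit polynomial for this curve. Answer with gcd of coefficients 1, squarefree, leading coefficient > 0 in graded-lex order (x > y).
3*x^2 - x*y + 2*x + 3*y

First, degree: the shape is more complex than any degree-1 curve, so deg p = 2.
Then, from the axis intercepts and sections: it meets the y-axis at y = 0 (among the integer gridlines); one x-axis crossing is at x = 0.
Finally, solving for integer coefficients yields p as stated.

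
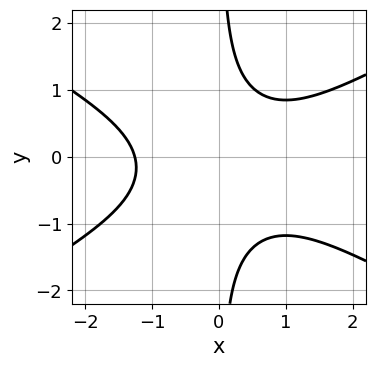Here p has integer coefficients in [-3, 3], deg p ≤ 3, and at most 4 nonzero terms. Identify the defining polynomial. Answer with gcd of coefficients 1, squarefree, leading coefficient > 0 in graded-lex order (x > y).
x^3 - 3*x*y^2 - x*y + 2

(a) deg p = 3. No degree-2 curve has this shape.
(b) Against the integer gridlines: no y-intercept at any integer in the box.
(c) Together with the visible shape, these determine p as stated.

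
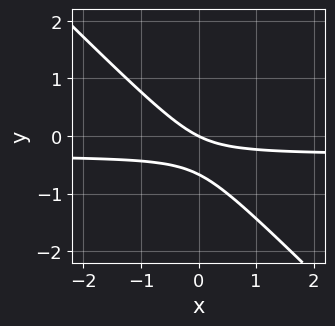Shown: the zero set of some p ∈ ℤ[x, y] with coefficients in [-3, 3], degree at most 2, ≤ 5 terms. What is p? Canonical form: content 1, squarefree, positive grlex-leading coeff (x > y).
3*x*y + 3*y^2 + x + 2*y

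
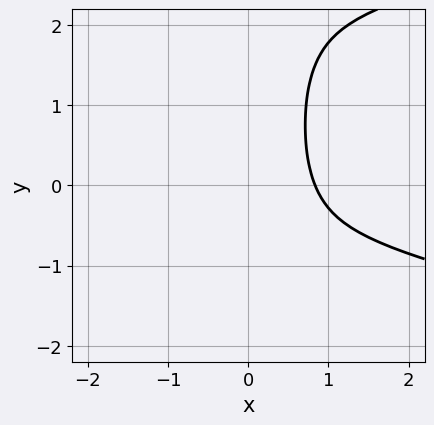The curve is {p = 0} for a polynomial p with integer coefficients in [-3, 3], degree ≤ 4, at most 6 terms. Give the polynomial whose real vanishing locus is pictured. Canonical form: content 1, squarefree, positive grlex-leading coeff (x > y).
Degree: a generic line meets the curve in up to 4 points, so deg p = 4.
From the visible intercepts: it misses every integer gridline on the y-axis.
The integer polynomial consistent with all of this is the stated p.

2*x^2*y^2 - 2*x^3 - 3*x^2*y - x + 2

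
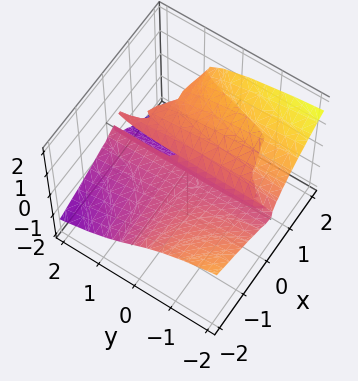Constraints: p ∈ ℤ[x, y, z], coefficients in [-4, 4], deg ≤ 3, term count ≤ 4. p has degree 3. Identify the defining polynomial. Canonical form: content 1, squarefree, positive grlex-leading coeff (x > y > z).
x^2*y + 3*z^3 - 3*x*z

1. deg p = 3. The shape is more complex than any degree-2 surface.
2. Reading off the gridlines: it crosses the z-axis at the gridline z = 0; every point of the x-axis in the box is on the surface; every point of the y-axis in the box is on the surface.
3. Matching integer coefficients to the picture gives p.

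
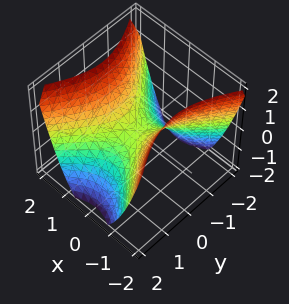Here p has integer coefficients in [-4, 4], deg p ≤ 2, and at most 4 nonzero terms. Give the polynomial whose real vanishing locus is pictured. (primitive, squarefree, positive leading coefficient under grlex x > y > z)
Degree: a hyperbolic paraboloid; a quadric, so deg p = 2.
Symmetries: mirror symmetry y ↦ −y ⇒ only even powers of y; mirror symmetry x ↦ −x ⇒ only even powers of x.
Reading off the gridlines: it crosses the y-axis at the gridline y = 0; it meets the z-axis at z = 0 (among the integer gridlines).
These observations pin down the coefficients.

3*x^2 - 2*y^2 - 3*z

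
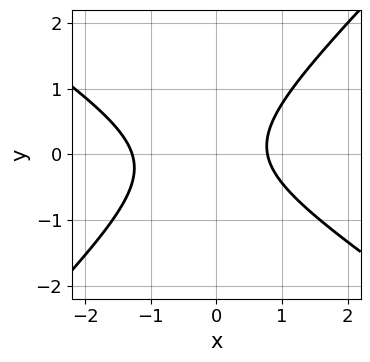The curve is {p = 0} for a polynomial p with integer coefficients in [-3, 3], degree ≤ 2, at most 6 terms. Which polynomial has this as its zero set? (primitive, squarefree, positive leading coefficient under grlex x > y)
2*x^2 + x*y - 3*y^2 + x - 2

1. deg p = 2. The shape is more complex than any degree-1 curve.
2. Against the integer gridlines: it misses every integer gridline on the y-axis.
3. The integer polynomial consistent with all of this is the stated p.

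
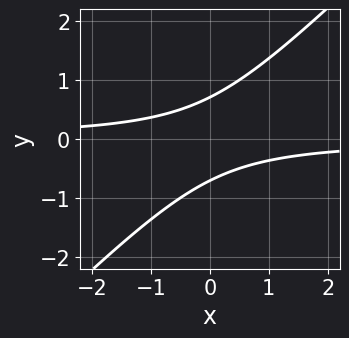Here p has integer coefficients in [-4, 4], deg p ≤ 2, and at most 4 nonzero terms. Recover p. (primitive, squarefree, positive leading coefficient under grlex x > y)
2*x*y - 2*y^2 + 1

1. deg p = 2. A generic line meets the curve in up to 2 points.
2. From the axis intercepts and sections: it misses every integer gridline on the x-axis.
3. Fitting integer coefficients to these (and the overall shape) gives p.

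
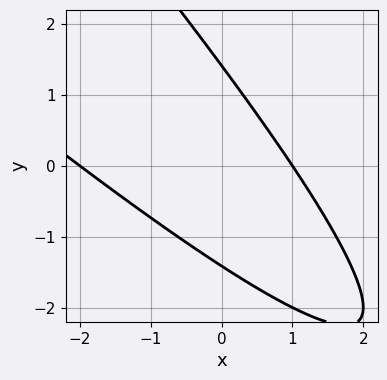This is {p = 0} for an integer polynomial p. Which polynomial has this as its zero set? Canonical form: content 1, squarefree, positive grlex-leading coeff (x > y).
x^2 + 2*x*y + y^2 + x - 2

(a) deg p = 2. A generic line meets the curve in up to 2 points.
(b) Against the integer gridlines: among the integer gridlines, it crosses the x-axis at x ∈ {-2, 1}.
(c) Solving for integer coefficients yields p as stated.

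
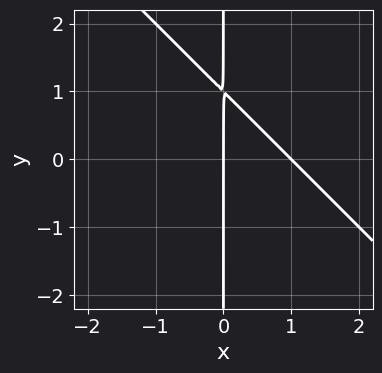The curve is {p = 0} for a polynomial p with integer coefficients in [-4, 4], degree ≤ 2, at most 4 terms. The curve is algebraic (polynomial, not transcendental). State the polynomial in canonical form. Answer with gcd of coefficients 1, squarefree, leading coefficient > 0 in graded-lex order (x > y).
1. Degree: no degree-1 curve has this shape, so deg p = 2.
2. Checking where it meets the axes: every point of the y-axis in the box is on the curve; among the integer gridlines, it crosses the x-axis at x ∈ {0, 1}.
3. Matching integer coefficients to the picture gives p.

x^2 + x*y - x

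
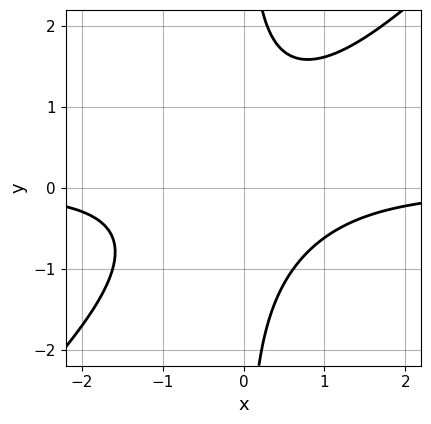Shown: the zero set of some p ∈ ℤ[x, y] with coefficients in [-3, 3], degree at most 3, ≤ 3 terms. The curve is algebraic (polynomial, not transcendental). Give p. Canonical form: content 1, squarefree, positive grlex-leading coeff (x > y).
x^2*y - x*y^2 + 1

1. The degree is 3 — no degree-2 curve has this shape.
2. Checking where it meets the axes: the curve avoids every integer y-axis point in the box; it misses every integer gridline on the x-axis.
3. These observations pin down the coefficients.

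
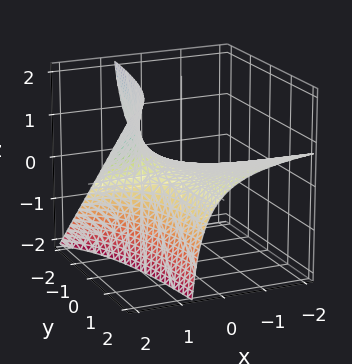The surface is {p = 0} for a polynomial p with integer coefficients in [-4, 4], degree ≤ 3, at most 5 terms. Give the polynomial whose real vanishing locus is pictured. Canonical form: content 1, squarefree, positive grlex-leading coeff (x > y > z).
(a) Degree: a generic line meets the surface in up to 2 points, so deg p = 2.
(b) Reading off the gridlines: the visible y-axis segment lies entirely on the surface; the visible x-axis segment lies entirely on the surface; it crosses the z-axis at the gridline z = 0.
(c) Putting this together gives p.

x*y - 2*x*z + 2*z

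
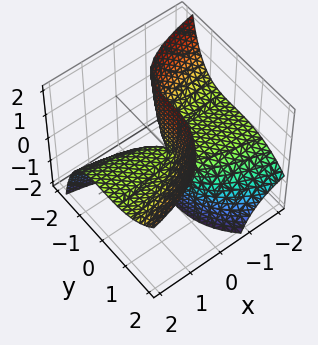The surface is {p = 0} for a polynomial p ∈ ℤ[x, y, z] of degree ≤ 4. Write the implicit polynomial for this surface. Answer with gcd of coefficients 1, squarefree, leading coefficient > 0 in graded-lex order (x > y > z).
x*y*z - y^3 + 3*x*z

The degree is 3 — the shape is more complex than any degree-2 surface.
Reading off the gridlines: every point of the x-axis in the box is on the surface; every point of the z-axis in the box is on the surface; it crosses the y-axis at the gridline y = 0.
Solving for integer coefficients yields p as stated.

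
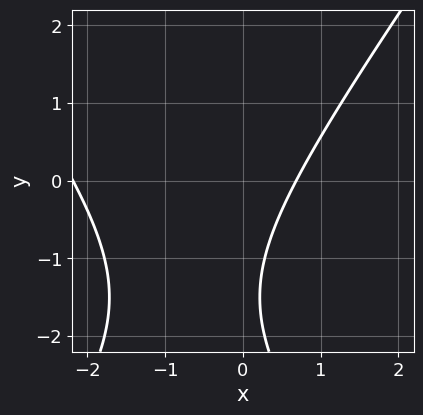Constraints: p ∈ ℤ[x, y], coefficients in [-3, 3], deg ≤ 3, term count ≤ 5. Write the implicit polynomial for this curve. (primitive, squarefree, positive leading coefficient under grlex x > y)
deg p = 2. The shape is more complex than any degree-1 curve.
From the axis intercepts and sections: the curve avoids every integer y-axis point in the box.
These observations pin down the coefficients.

2*x^2 - y^2 + 3*x - 3*y - 3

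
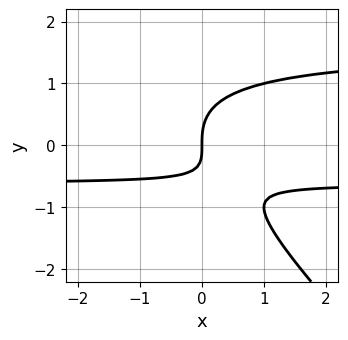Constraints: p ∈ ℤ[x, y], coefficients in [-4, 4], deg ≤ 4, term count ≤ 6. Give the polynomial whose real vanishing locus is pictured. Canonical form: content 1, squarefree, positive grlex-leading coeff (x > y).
(a) The degree is 3 — a generic line meets the curve in up to 3 points.
(b) From the visible intercepts: it meets the y-axis at y = 0 (among the integer gridlines); it meets the x-axis at x = 0 (among the integer gridlines).
(c) Matching integer coefficients to the picture gives p.

x*y^2 + y^3 - x*y - x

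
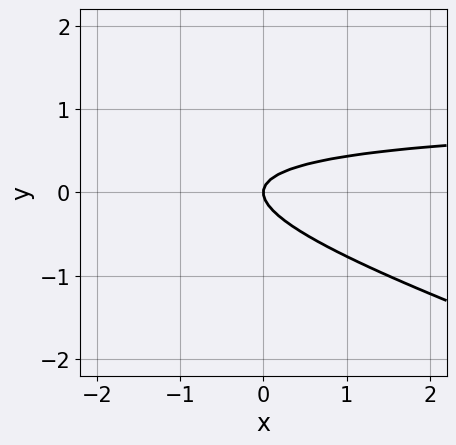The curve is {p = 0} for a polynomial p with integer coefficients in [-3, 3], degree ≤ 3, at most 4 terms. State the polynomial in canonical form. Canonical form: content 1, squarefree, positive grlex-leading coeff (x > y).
x*y + 3*y^2 - x

First, the degree is 2 — the shape is more complex than any degree-1 curve.
Next, against the integer gridlines: one y-axis crossing is at y = 0; it crosses the x-axis at the gridline x = 0.
Finally, these observations pin down the coefficients.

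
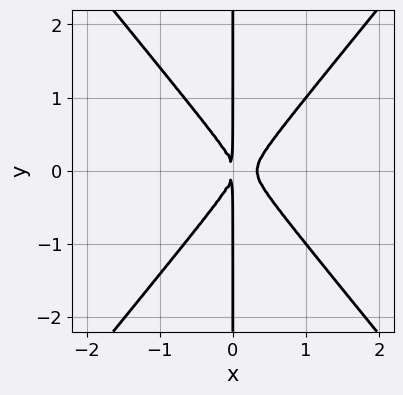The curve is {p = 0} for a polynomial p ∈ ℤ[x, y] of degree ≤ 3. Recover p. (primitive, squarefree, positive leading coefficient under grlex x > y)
3*x^3 - 2*x*y^2 - x^2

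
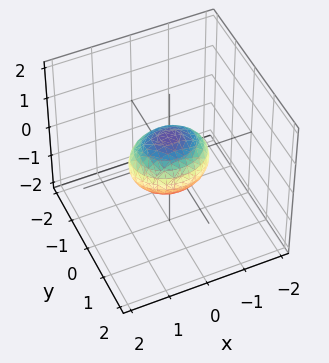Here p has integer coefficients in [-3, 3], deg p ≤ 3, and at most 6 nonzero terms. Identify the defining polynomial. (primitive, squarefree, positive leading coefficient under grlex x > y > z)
2*x^2 + 3*y^2 + 3*z^2 - 2

First, the degree is 2 — bounded and convex; a quadric.
Next, symmetries: the y ↦ −y reflection is a symmetry, so y appears only in even powers; mirror symmetry x ↦ −x ⇒ only even powers of x; mirror symmetry z ↦ −z ⇒ only even powers of z.
Next, from the axis intercepts and sections: among the integer gridlines, it crosses the x-axis at x ∈ {-1, 1}.
Finally, the integer polynomial consistent with all of this is the stated p.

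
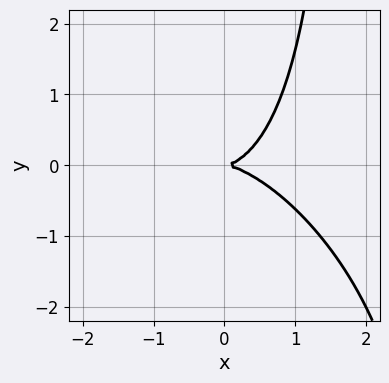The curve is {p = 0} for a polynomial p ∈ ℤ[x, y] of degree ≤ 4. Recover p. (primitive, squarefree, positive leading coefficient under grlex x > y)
x^3 + x^2*y + x*y^2 - 2*y^2

First, the degree is 3 — the shape is more complex than any degree-2 curve.
Then, reading off the gridlines: it meets the y-axis at y = 0 (among the integer gridlines); it meets the x-axis at x = 0 (among the integer gridlines).
Finally, together with the visible shape, these determine p as stated.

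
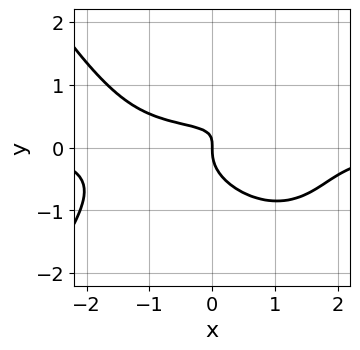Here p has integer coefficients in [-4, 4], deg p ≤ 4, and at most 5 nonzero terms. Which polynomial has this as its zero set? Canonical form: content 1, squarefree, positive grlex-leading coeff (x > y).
First, deg p = 4. A generic line meets the curve in up to 4 points.
Then, observable constraints: it meets the x-axis at x = 0 (among the integer gridlines); it crosses the y-axis at the gridline y = 0.
Finally, together with the visible shape, these determine p as stated.

x^3*y + 3*y^3 - 2*x*y + x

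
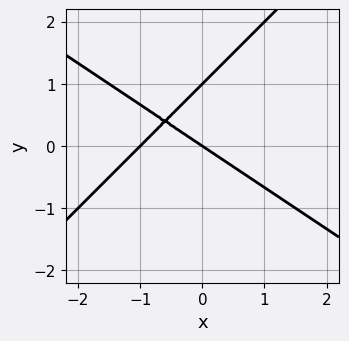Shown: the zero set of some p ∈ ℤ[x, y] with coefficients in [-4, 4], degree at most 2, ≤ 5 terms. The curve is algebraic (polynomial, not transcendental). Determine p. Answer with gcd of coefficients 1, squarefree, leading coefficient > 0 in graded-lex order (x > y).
2*x^2 + x*y - 3*y^2 + 2*x + 3*y

deg p = 2.
Checking where it meets the axes: among the integer gridlines, it crosses the y-axis at y ∈ {0, 1}; among the integer gridlines, it crosses the x-axis at x ∈ {-1, 0}.
Together with the visible shape, these determine p as stated.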